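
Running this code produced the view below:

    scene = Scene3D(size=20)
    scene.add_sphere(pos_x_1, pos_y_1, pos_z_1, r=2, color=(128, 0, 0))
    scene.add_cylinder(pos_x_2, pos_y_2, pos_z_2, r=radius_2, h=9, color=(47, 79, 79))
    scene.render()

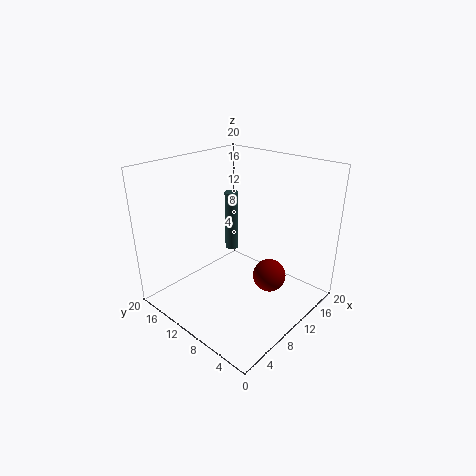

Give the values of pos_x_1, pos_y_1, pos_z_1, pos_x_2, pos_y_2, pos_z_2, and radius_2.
pos_x_1 = 8; pos_y_1 = 3; pos_z_1 = 8; pos_x_2 = 13; pos_y_2 = 14; pos_z_2 = 6; radius_2 = 1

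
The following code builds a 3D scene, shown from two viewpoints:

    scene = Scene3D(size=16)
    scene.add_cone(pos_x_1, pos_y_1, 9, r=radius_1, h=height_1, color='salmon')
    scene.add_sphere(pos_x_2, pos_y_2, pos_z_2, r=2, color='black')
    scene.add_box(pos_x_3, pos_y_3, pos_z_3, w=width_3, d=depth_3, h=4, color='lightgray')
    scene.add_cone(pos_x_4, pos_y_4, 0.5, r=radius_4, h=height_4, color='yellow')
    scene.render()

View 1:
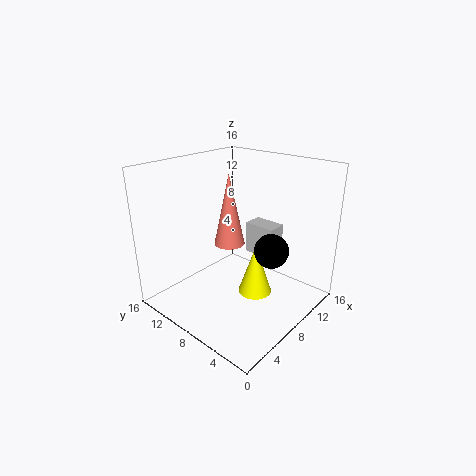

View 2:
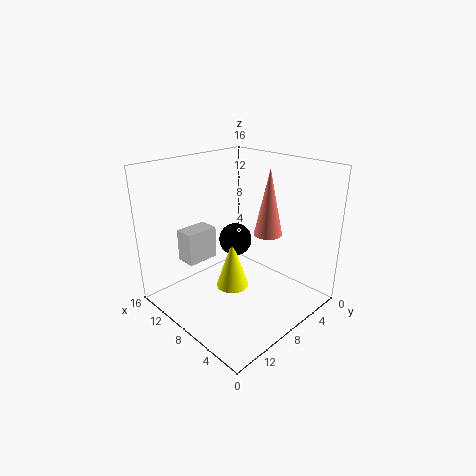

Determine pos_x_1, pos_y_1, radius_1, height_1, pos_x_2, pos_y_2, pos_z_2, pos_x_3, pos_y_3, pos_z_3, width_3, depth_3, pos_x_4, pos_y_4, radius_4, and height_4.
pos_x_1 = 5; pos_y_1 = 6.5; radius_1 = 1.5; height_1 = 7; pos_x_2 = 11; pos_y_2 = 5.5; pos_z_2 = 6; pos_x_3 = 13; pos_y_3 = 7; pos_z_3 = 3.5; width_3 = 2.5; depth_3 = 4; pos_x_4 = 10; pos_y_4 = 7; radius_4 = 2; height_4 = 6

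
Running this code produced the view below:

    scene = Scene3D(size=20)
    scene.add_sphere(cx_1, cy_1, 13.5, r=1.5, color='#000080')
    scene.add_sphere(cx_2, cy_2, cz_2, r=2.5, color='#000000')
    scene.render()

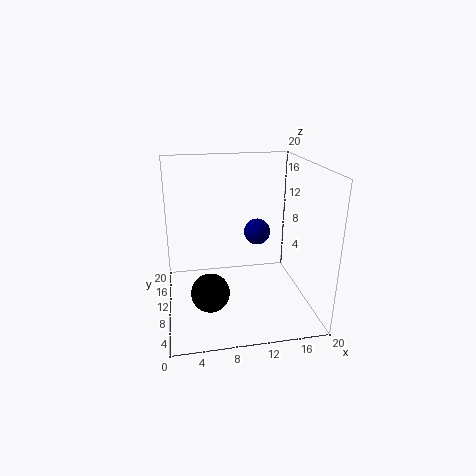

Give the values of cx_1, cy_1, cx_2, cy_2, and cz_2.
cx_1 = 11
cy_1 = 3.5
cx_2 = 5.5
cy_2 = 5.5
cz_2 = 4.5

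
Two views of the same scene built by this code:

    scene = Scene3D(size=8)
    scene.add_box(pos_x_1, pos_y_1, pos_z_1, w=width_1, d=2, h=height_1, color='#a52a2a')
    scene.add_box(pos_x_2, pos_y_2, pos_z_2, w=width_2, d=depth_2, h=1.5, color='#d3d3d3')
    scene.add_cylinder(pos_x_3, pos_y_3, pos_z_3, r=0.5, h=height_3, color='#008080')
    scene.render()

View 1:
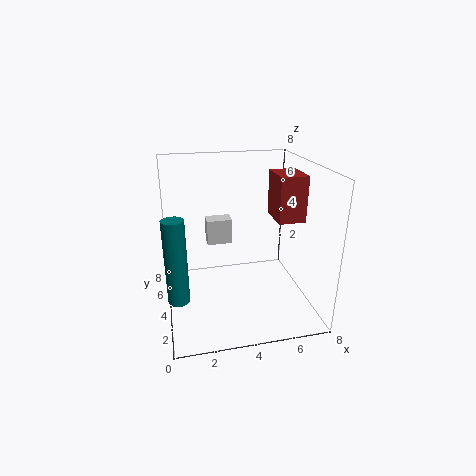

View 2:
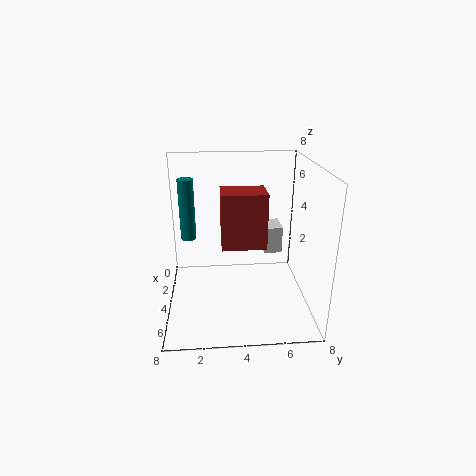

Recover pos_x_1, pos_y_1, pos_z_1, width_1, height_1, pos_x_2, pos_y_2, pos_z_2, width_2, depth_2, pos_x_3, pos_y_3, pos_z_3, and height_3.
pos_x_1 = 6
pos_y_1 = 3
pos_z_1 = 5
width_1 = 1.5
height_1 = 2.5
pos_x_2 = 2.5
pos_y_2 = 5.5
pos_z_2 = 3
width_2 = 1.5
depth_2 = 1
pos_x_3 = 0.5
pos_y_3 = 1
pos_z_3 = 2.5
height_3 = 4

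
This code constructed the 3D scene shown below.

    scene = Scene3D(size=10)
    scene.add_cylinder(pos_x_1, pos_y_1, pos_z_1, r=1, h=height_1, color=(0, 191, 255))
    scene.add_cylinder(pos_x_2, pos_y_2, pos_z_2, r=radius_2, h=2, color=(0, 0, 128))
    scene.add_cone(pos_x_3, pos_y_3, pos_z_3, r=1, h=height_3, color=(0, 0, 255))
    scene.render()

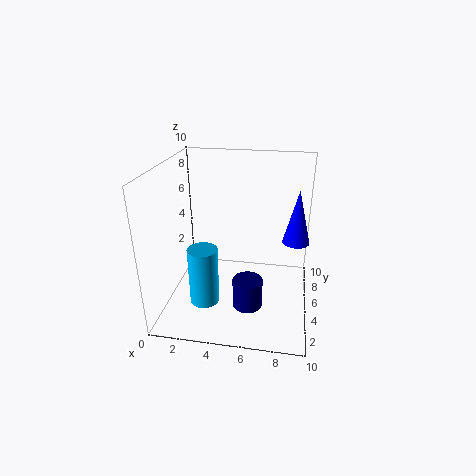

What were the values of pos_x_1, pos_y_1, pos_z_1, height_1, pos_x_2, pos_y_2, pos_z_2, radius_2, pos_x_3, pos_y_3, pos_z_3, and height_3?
pos_x_1 = 3, pos_y_1 = 3, pos_z_1 = 1, height_1 = 4, pos_x_2 = 6, pos_y_2 = 3, pos_z_2 = 1, radius_2 = 1, pos_x_3 = 9, pos_y_3 = 7, pos_z_3 = 4, height_3 = 4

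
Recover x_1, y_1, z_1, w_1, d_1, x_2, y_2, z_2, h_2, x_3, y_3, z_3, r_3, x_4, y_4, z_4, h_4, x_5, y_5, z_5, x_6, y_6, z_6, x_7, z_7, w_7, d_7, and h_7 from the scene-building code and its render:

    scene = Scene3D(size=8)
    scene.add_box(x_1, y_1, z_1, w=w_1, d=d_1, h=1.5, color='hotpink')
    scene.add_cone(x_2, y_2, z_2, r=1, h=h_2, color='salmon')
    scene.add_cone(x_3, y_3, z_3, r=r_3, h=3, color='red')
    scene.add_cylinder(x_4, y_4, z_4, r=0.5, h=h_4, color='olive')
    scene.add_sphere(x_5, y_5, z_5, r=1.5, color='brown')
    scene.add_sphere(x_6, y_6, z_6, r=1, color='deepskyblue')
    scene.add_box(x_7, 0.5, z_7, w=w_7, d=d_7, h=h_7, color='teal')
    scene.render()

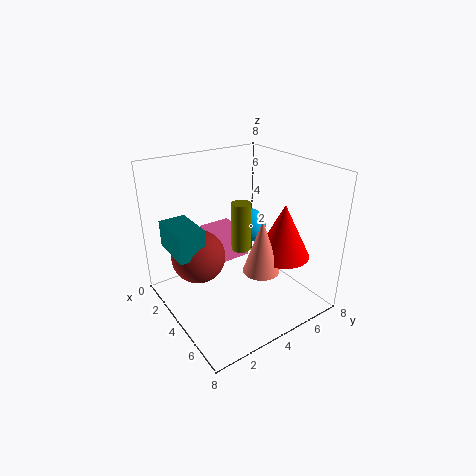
x_1 = 0.5, y_1 = 3.5, z_1 = 2, w_1 = 2.5, d_1 = 2, x_2 = 5.5, y_2 = 4.5, z_2 = 2.5, h_2 = 3, x_3 = 5.5, y_3 = 6, z_3 = 3, r_3 = 1.5, x_4 = 5, y_4 = 3.5, z_4 = 4, h_4 = 2.5, x_5 = 3, y_5 = 2, z_5 = 3, x_6 = 3, y_6 = 5.5, z_6 = 4, x_7 = 1.5, z_7 = 3.5, w_7 = 2.5, d_7 = 1.5, h_7 = 1.5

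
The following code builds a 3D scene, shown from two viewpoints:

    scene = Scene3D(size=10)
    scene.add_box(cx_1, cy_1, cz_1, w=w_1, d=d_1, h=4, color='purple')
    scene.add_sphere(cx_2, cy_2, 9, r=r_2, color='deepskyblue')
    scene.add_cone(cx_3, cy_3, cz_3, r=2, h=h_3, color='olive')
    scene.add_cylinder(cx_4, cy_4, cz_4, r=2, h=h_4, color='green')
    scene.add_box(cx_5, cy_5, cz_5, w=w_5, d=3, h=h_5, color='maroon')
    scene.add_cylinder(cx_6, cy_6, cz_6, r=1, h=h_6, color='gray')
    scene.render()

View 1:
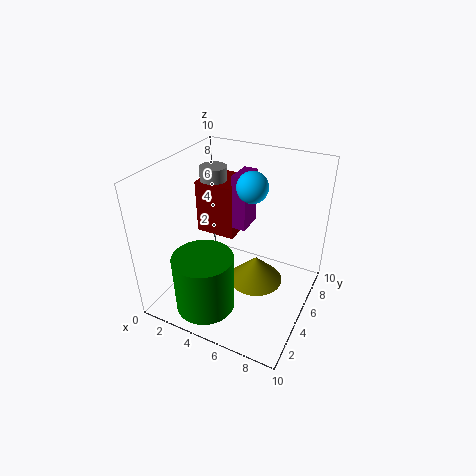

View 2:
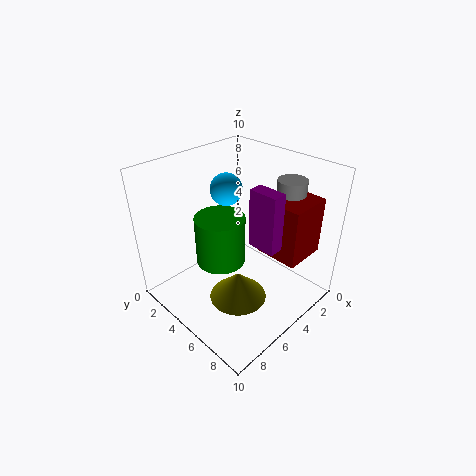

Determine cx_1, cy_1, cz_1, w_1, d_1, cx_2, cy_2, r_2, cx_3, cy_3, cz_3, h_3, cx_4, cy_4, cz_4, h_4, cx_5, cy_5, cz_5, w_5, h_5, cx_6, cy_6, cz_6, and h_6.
cx_1 = 4, cy_1 = 6, cz_1 = 5, w_1 = 1, d_1 = 2, cx_2 = 6, cy_2 = 5, r_2 = 1, cx_3 = 6, cy_3 = 6, cz_3 = 1, h_3 = 2, cx_4 = 4, cy_4 = 2, cz_4 = 1, h_4 = 4, cx_5 = 1, cy_5 = 6, cz_5 = 4, w_5 = 3, h_5 = 4, cx_6 = 2, cy_6 = 7, cz_6 = 6, h_6 = 3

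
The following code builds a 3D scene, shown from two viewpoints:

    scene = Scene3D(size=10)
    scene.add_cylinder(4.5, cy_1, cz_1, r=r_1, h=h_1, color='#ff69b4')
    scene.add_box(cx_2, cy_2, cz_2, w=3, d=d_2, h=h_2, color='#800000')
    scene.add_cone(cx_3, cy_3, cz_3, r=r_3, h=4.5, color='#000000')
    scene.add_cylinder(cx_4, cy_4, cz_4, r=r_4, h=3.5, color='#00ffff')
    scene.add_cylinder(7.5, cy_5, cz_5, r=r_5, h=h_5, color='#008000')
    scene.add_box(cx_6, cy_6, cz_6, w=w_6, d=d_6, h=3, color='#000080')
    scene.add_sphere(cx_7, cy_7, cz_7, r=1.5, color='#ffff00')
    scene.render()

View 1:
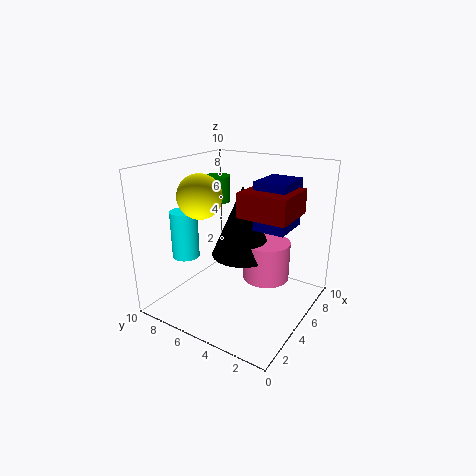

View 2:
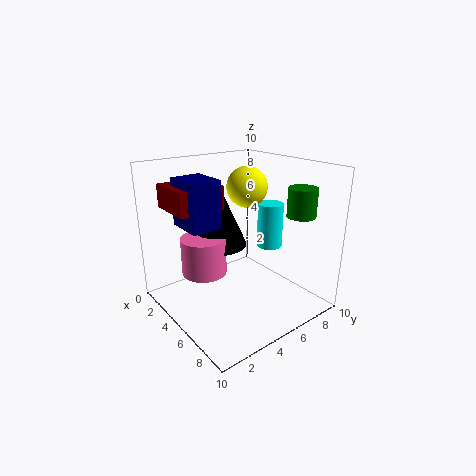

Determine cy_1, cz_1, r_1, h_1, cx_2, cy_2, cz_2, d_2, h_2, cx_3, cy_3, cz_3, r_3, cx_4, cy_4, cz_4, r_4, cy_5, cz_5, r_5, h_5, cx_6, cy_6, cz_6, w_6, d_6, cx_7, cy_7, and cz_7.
cy_1 = 2.5
cz_1 = 3
r_1 = 1.5
h_1 = 2.5
cx_2 = 2.5
cy_2 = 0.5
cz_2 = 7.5
d_2 = 3
h_2 = 1.5
cx_3 = 4
cy_3 = 4
cz_3 = 4.5
r_3 = 2
cx_4 = 4
cy_4 = 9
cz_4 = 3
r_4 = 1
cy_5 = 8.5
cz_5 = 6.5
r_5 = 1
h_5 = 2
cx_6 = 3.5
cy_6 = 1
cz_6 = 6.5
w_6 = 2.5
d_6 = 2
cx_7 = 3.5
cy_7 = 7
cz_7 = 8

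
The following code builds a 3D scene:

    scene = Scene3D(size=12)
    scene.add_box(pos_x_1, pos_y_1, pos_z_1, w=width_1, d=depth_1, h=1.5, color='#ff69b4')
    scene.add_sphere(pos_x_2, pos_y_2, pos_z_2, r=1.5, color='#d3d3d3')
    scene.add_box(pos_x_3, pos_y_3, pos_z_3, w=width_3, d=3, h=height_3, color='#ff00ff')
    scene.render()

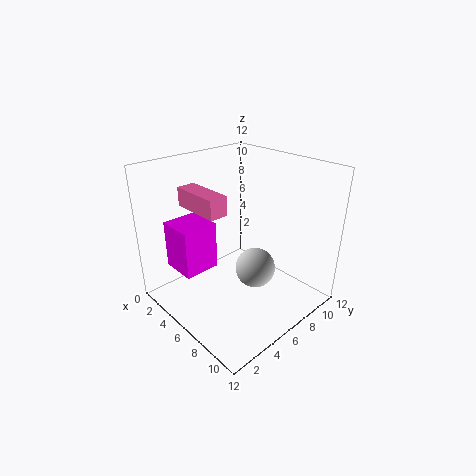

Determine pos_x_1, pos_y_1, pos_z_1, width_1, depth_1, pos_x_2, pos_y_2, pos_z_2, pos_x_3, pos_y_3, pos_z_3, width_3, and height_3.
pos_x_1 = 3, pos_y_1 = 2.5, pos_z_1 = 9, width_1 = 4, depth_1 = 1.5, pos_x_2 = 9, pos_y_2 = 5, pos_z_2 = 5, pos_x_3 = 2, pos_y_3 = 1.5, pos_z_3 = 3.5, width_3 = 3, height_3 = 4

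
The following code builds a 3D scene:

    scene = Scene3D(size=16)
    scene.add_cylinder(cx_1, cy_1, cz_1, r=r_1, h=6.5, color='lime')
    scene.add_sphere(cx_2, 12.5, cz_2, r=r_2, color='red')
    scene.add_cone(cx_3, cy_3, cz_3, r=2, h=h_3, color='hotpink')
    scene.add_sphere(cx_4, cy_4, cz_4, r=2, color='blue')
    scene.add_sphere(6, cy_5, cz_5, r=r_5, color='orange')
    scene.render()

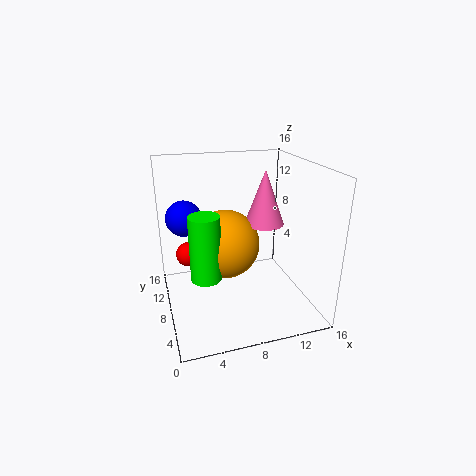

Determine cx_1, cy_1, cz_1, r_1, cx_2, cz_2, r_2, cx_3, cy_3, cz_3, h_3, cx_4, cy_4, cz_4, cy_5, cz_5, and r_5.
cx_1 = 3.5
cy_1 = 4
cz_1 = 6
r_1 = 1.5
cx_2 = 3
cz_2 = 4.5
r_2 = 1.5
cx_3 = 10
cy_3 = 5.5
cz_3 = 10.5
h_3 = 5.5
cx_4 = 2.5
cy_4 = 10.5
cz_4 = 10
cy_5 = 6
cz_5 = 8.5
r_5 = 3.5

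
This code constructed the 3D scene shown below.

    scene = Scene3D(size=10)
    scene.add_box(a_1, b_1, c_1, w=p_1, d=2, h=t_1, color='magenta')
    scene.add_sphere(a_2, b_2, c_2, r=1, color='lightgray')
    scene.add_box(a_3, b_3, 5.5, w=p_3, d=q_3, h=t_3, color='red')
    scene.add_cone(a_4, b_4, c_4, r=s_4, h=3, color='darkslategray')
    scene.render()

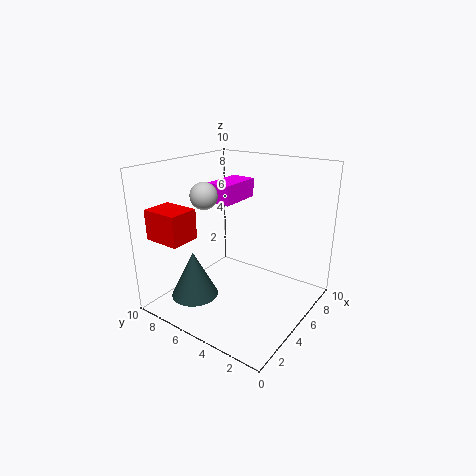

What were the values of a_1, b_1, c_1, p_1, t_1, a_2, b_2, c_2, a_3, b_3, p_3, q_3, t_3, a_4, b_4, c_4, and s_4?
a_1 = 6.5; b_1 = 7; c_1 = 6.5; p_1 = 3.5; t_1 = 1.5; a_2 = 5; b_2 = 8; c_2 = 7.5; a_3 = 0.5; b_3 = 6.5; p_3 = 2; q_3 = 2.5; t_3 = 2; a_4 = 1.5; b_4 = 6; c_4 = 2; s_4 = 1.5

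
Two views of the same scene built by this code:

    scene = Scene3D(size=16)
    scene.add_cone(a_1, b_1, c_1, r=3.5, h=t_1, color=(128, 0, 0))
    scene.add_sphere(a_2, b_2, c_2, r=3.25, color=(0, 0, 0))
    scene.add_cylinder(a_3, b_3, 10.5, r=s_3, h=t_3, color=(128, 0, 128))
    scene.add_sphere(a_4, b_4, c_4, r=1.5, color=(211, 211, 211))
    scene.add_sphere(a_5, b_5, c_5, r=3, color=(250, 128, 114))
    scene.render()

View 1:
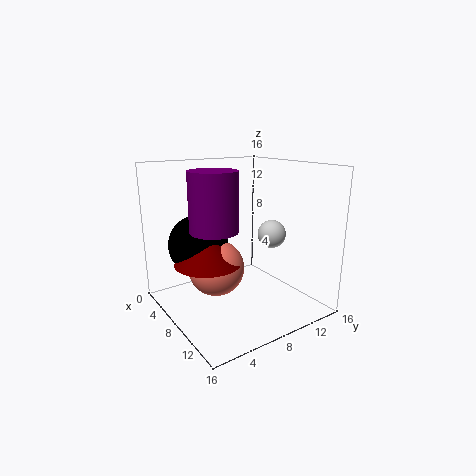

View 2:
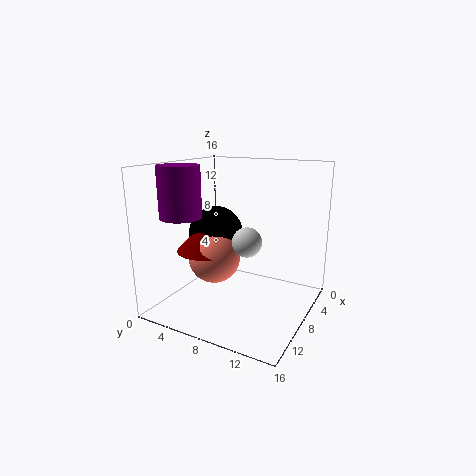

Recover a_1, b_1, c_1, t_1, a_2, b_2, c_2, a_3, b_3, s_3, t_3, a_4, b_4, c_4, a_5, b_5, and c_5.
a_1 = 8.25, b_1 = 4, c_1 = 6, t_1 = 3.5, a_2 = 6.25, b_2 = 4, c_2 = 7.5, a_3 = 11.5, b_3 = 3, s_3 = 2.25, t_3 = 5.5, a_4 = 10.75, b_4 = 10.5, c_4 = 8.75, a_5 = 8.25, b_5 = 5, c_5 = 5.25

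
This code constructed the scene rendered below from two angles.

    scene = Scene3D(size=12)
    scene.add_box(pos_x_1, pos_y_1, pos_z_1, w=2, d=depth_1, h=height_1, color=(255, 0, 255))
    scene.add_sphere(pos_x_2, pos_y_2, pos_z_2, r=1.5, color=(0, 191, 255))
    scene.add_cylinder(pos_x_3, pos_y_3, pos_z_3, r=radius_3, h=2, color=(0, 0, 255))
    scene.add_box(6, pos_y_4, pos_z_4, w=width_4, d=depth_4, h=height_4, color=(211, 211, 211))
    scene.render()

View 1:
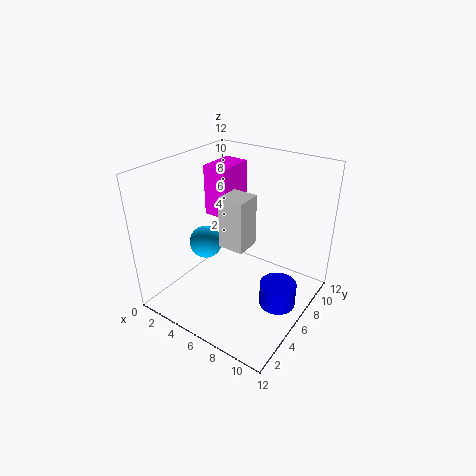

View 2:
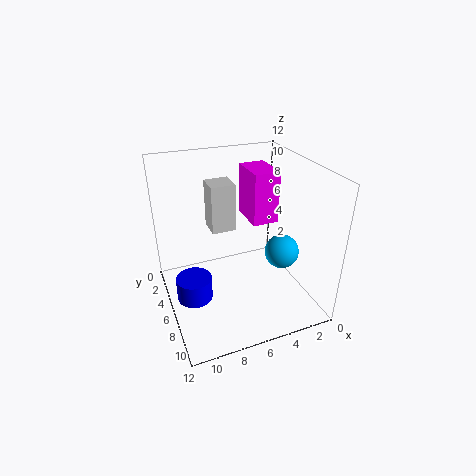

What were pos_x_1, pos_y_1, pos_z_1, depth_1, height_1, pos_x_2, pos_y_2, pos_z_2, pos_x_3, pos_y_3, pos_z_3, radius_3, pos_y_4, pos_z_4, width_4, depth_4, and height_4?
pos_x_1 = 3.5
pos_y_1 = 5
pos_z_1 = 8
depth_1 = 3
height_1 = 4
pos_x_2 = 2
pos_y_2 = 6.5
pos_z_2 = 4
pos_x_3 = 10
pos_y_3 = 6
pos_z_3 = 1
radius_3 = 1.5
pos_y_4 = 3.5
pos_z_4 = 6.5
width_4 = 2
depth_4 = 2
height_4 = 4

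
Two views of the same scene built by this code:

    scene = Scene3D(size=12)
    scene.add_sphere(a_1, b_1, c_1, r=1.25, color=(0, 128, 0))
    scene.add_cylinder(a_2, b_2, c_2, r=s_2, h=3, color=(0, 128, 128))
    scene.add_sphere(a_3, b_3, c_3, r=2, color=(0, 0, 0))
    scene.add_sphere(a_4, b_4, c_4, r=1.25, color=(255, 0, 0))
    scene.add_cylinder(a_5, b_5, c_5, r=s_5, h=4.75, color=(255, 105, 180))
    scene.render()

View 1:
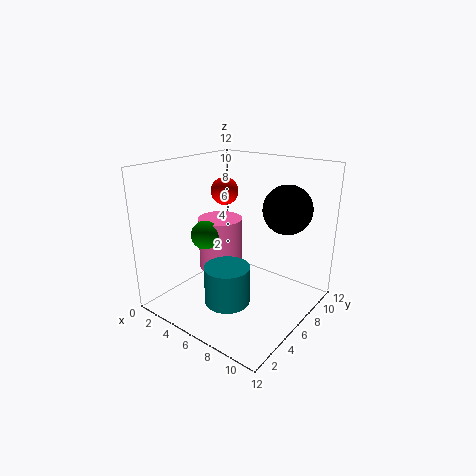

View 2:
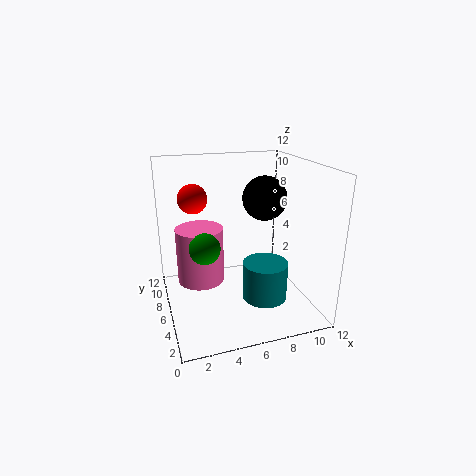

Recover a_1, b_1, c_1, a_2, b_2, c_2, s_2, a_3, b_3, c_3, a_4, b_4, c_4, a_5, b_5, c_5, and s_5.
a_1 = 3, b_1 = 5.25, c_1 = 5.75, a_2 = 7.25, b_2 = 3, c_2 = 2, s_2 = 1.75, a_3 = 9.25, b_3 = 8.25, c_3 = 8.5, a_4 = 2.75, b_4 = 8.25, c_4 = 9, a_5 = 3, b_5 = 7.25, c_5 = 2, s_5 = 2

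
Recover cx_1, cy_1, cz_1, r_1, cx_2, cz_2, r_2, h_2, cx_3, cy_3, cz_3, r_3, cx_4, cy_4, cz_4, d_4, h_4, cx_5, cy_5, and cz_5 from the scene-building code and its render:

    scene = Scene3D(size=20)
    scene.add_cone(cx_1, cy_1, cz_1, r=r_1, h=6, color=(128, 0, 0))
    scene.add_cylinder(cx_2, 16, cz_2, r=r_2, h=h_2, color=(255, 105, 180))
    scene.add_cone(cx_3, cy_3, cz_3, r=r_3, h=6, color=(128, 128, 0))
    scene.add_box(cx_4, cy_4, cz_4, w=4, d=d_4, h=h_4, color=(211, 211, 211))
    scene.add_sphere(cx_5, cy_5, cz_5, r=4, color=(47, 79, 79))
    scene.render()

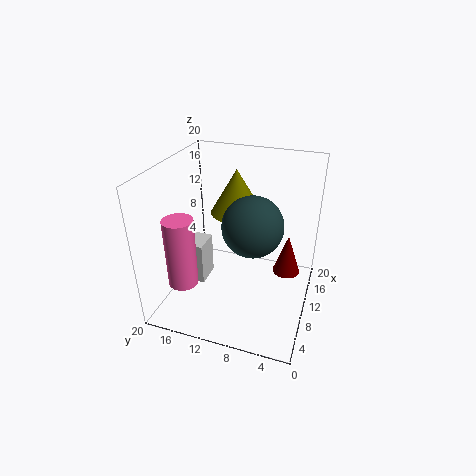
cx_1 = 13.5, cy_1 = 3.5, cz_1 = 3.5, r_1 = 2, cx_2 = 4.5, cz_2 = 5, r_2 = 2, h_2 = 9.5, cx_3 = 11, cy_3 = 10.5, cz_3 = 13.5, r_3 = 3.5, cx_4 = 9.5, cy_4 = 15.5, cz_4 = 1, d_4 = 4, h_4 = 6.5, cx_5 = 8.5, cy_5 = 7.5, cz_5 = 13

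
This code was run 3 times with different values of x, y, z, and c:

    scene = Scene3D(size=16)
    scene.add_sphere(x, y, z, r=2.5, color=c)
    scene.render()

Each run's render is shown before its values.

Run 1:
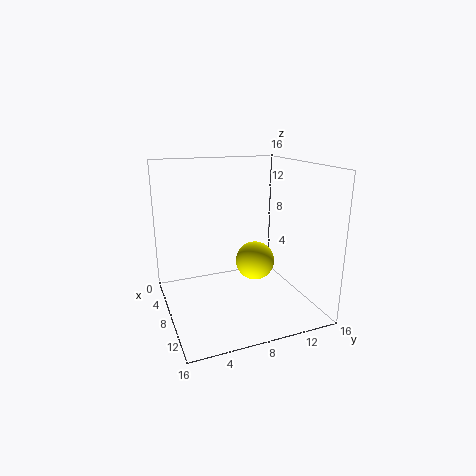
x = 4, y = 12, z = 3, c = 'yellow'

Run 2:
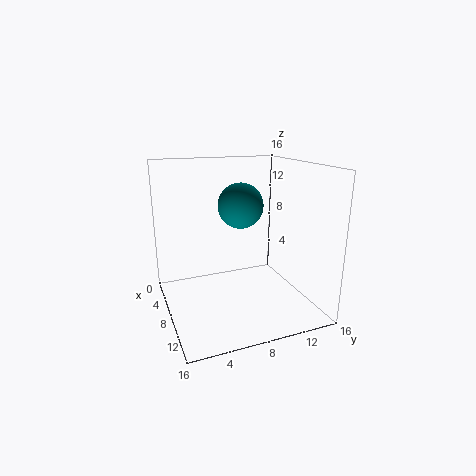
x = 7.5, y = 8.5, z = 11.5, c = 'teal'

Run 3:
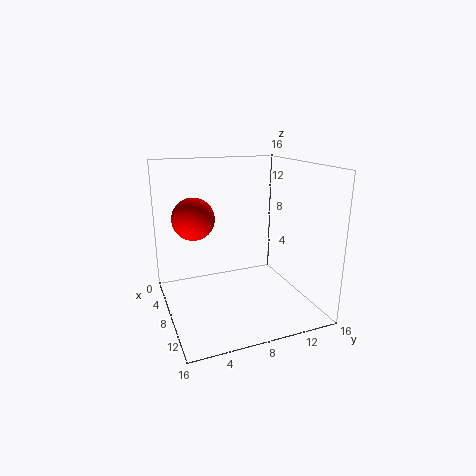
x = 4, y = 4, z = 9.5, c = 'red'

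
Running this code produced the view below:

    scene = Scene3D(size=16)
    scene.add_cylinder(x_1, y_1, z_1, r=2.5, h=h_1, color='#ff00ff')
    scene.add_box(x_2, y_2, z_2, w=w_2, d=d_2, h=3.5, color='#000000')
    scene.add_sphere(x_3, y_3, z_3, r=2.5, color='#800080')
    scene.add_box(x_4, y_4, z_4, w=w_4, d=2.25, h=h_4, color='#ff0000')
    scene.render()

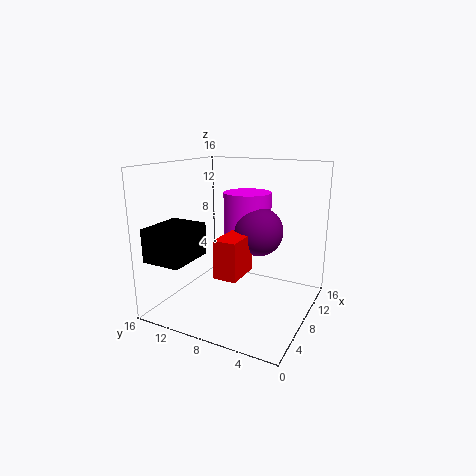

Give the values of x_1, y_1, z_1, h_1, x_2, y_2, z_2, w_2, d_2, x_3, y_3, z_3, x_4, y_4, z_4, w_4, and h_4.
x_1 = 7.75
y_1 = 6.75
z_1 = 7.5
h_1 = 5.75
x_2 = 0.5
y_2 = 10.75
z_2 = 6.5
w_2 = 5.25
d_2 = 4.25
x_3 = 6.75
y_3 = 5
z_3 = 9.5
x_4 = 1.5
y_4 = 5
z_4 = 6
w_4 = 3.75
h_4 = 3.75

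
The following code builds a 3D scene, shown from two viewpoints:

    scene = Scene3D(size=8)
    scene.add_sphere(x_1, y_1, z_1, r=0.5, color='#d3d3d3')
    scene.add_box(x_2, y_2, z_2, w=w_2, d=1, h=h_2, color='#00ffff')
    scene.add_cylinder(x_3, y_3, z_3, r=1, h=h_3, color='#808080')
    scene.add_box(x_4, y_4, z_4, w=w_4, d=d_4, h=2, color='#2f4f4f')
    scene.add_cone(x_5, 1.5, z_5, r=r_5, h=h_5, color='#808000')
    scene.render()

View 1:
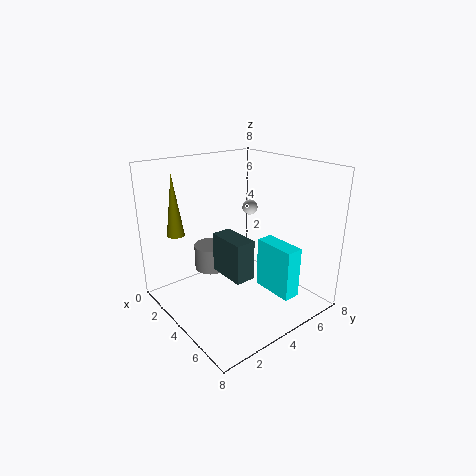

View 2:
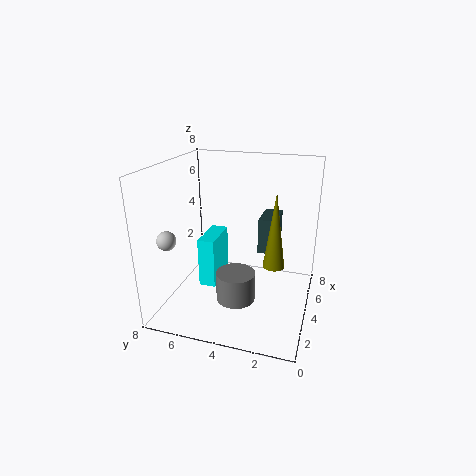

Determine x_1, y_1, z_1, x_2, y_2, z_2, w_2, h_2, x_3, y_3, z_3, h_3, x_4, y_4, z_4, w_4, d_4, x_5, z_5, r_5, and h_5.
x_1 = 1.5, y_1 = 7, z_1 = 4.5, x_2 = 4, y_2 = 5.5, z_2 = 0.5, w_2 = 2.5, h_2 = 3, x_3 = 2, y_3 = 3.5, z_3 = 1.5, h_3 = 1.5, x_4 = 4.5, y_4 = 2, z_4 = 3, w_4 = 2, d_4 = 1, x_5 = 1.5, z_5 = 4, r_5 = 0.5, h_5 = 3.5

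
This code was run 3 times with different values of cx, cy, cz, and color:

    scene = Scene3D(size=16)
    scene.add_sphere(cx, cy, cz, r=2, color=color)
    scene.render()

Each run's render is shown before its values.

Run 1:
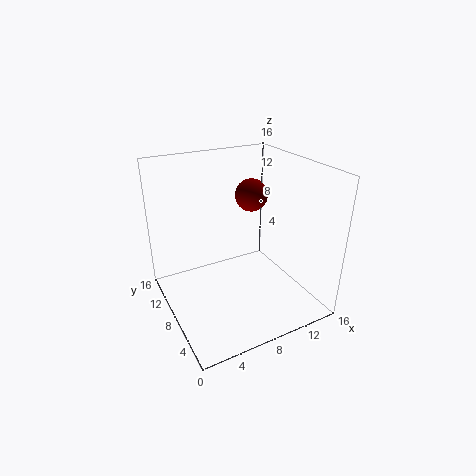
cx = 12, cy = 12, cz = 11, color = 'maroon'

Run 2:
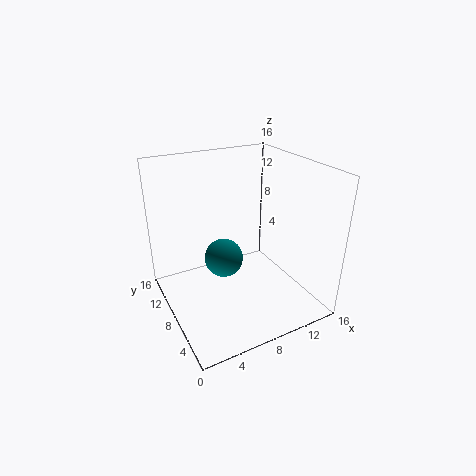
cx = 5.5, cy = 6.5, cz = 7, color = 'teal'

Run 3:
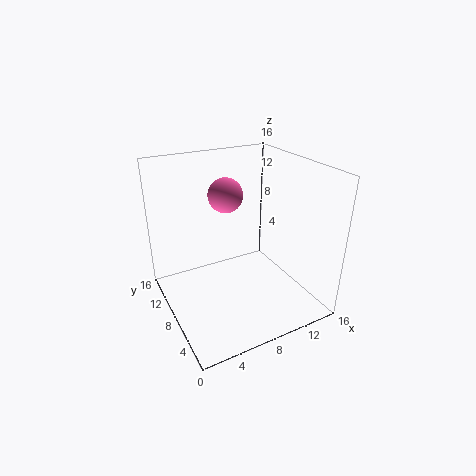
cx = 8, cy = 11, cz = 12, color = 'hotpink'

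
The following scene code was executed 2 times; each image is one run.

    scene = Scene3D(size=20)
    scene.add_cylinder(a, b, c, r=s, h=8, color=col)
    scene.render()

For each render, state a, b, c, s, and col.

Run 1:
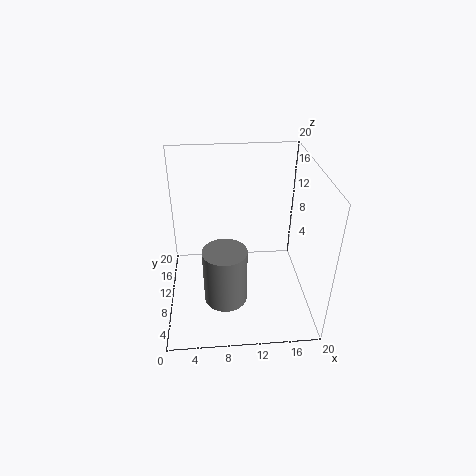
a = 8, b = 7, c = 2, s = 3, col = 'gray'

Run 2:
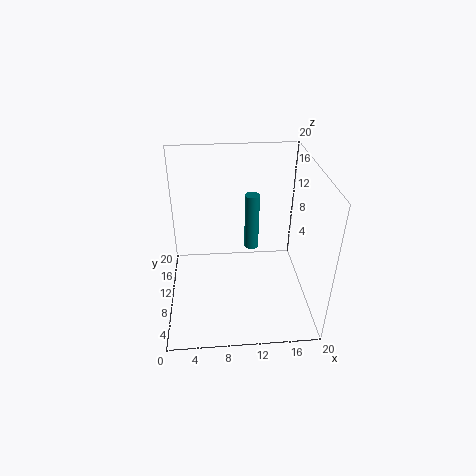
a = 12, b = 11, c = 8, s = 1, col = 'teal'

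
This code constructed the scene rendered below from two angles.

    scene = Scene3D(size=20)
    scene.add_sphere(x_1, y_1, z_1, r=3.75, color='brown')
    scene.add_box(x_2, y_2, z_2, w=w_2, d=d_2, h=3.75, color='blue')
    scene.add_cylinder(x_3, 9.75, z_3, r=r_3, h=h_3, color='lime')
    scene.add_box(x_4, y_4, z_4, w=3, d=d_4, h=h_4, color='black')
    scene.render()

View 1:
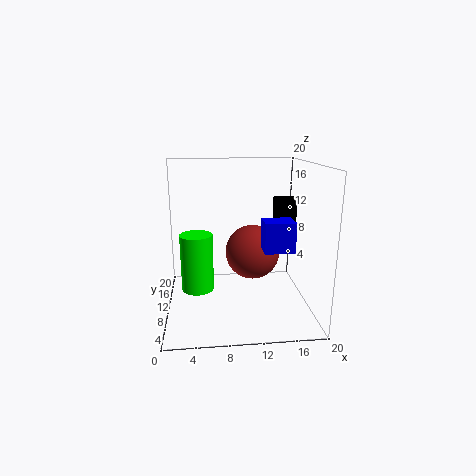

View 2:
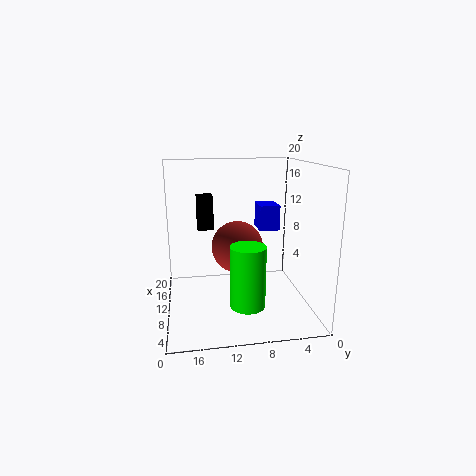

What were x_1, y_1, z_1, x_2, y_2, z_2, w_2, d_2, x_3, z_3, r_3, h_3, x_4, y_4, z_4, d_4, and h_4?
x_1 = 12, y_1 = 9.75, z_1 = 8, x_2 = 12.5, y_2 = 3.25, z_2 = 10, w_2 = 3.75, d_2 = 3, x_3 = 4.25, z_3 = 2.75, r_3 = 2.25, h_3 = 8, x_4 = 16, y_4 = 12.75, z_4 = 9.5, d_4 = 2.5, h_4 = 5.25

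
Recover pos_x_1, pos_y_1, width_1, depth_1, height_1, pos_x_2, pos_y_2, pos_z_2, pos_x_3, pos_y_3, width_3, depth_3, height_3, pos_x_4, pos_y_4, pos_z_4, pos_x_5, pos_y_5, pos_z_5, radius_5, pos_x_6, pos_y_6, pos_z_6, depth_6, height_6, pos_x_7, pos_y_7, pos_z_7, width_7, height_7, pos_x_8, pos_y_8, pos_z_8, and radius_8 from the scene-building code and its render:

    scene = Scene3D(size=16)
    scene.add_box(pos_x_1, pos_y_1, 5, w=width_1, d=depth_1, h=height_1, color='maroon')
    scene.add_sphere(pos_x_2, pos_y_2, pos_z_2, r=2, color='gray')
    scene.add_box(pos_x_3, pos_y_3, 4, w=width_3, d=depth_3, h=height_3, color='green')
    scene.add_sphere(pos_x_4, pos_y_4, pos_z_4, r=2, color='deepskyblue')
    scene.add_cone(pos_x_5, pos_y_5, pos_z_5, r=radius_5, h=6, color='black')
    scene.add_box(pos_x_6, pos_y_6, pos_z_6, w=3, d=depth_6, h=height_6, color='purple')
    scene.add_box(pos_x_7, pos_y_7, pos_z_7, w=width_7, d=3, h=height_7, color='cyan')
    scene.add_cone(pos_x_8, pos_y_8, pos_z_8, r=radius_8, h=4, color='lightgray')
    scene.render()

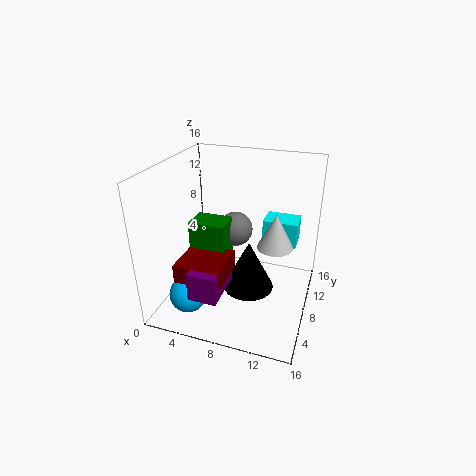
pos_x_1 = 3
pos_y_1 = 2
width_1 = 5
depth_1 = 5
height_1 = 2
pos_x_2 = 7
pos_y_2 = 10
pos_z_2 = 8
pos_x_3 = 3
pos_y_3 = 6
width_3 = 4
depth_3 = 3
height_3 = 6
pos_x_4 = 4
pos_y_4 = 3
pos_z_4 = 3
pos_x_5 = 9
pos_y_5 = 9
pos_z_5 = 1
radius_5 = 3
pos_x_6 = 5
pos_y_6 = 1
pos_z_6 = 4
depth_6 = 5
height_6 = 3
pos_x_7 = 10
pos_y_7 = 11
pos_z_7 = 6
width_7 = 4
height_7 = 3
pos_x_8 = 12
pos_y_8 = 9
pos_z_8 = 7
radius_8 = 2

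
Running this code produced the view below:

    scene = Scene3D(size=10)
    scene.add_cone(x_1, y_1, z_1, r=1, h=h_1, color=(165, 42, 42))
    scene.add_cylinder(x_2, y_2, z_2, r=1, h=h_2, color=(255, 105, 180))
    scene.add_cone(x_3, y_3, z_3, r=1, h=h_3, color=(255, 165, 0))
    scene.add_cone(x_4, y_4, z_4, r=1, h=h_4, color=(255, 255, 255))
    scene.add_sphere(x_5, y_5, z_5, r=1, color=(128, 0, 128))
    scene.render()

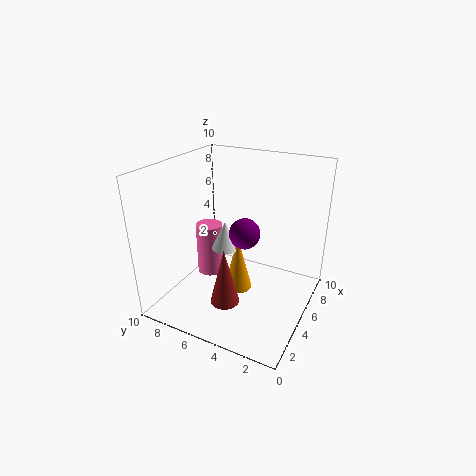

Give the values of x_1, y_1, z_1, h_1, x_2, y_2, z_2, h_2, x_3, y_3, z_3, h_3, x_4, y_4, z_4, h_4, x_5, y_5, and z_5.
x_1 = 3
y_1 = 5
z_1 = 1
h_1 = 4
x_2 = 6
y_2 = 8
z_2 = 1
h_2 = 4
x_3 = 5
y_3 = 5
z_3 = 1
h_3 = 4
x_4 = 5
y_4 = 6
z_4 = 4
h_4 = 2
x_5 = 4
y_5 = 4
z_5 = 6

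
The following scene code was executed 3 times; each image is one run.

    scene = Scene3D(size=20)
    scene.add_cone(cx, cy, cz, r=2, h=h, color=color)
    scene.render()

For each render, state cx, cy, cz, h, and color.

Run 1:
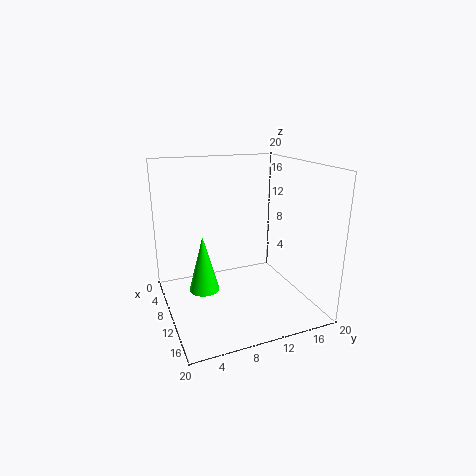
cx = 11.5
cy = 4.5
cz = 4
h = 7.5
color = 'lime'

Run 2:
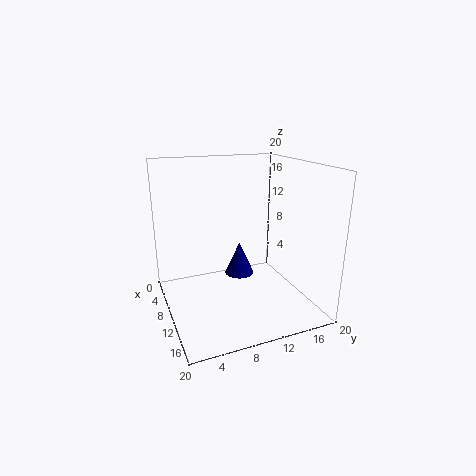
cx = 10.5
cy = 10
cz = 5
h = 4.5
color = 'navy'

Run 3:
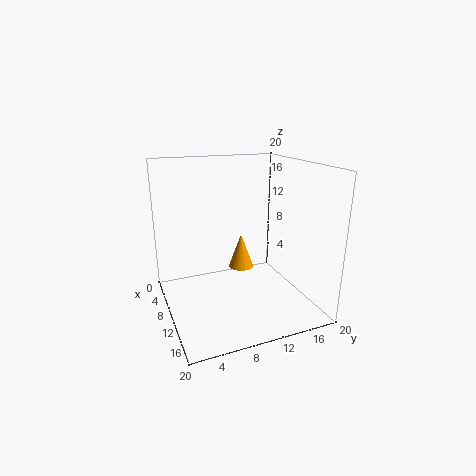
cx = 4
cy = 13
cz = 2.5
h = 5.5
color = 'orange'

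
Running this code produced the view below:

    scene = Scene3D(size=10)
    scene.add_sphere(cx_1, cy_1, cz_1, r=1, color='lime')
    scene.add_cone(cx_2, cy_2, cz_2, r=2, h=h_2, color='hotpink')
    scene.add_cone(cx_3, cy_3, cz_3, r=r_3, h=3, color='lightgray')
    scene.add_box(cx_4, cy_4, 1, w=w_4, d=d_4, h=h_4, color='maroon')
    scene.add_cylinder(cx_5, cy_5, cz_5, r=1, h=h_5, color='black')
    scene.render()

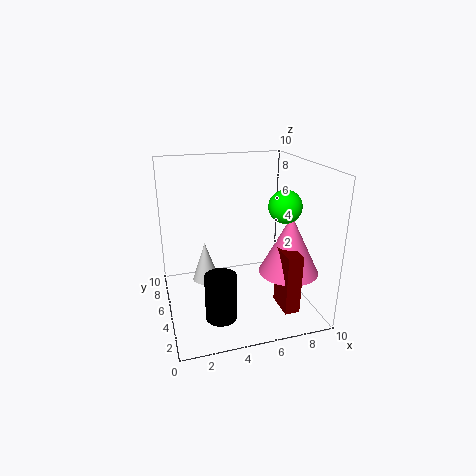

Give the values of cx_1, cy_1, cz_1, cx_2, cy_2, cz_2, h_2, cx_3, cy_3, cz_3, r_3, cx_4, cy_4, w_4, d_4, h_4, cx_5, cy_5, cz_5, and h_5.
cx_1 = 7; cy_1 = 2; cz_1 = 8; cx_2 = 8; cy_2 = 3; cz_2 = 3; h_2 = 4; cx_3 = 3; cy_3 = 7; cz_3 = 1; r_3 = 1; cx_4 = 7; cy_4 = 1; w_4 = 1; d_4 = 2; h_4 = 4; cx_5 = 3; cy_5 = 2; cz_5 = 1; h_5 = 3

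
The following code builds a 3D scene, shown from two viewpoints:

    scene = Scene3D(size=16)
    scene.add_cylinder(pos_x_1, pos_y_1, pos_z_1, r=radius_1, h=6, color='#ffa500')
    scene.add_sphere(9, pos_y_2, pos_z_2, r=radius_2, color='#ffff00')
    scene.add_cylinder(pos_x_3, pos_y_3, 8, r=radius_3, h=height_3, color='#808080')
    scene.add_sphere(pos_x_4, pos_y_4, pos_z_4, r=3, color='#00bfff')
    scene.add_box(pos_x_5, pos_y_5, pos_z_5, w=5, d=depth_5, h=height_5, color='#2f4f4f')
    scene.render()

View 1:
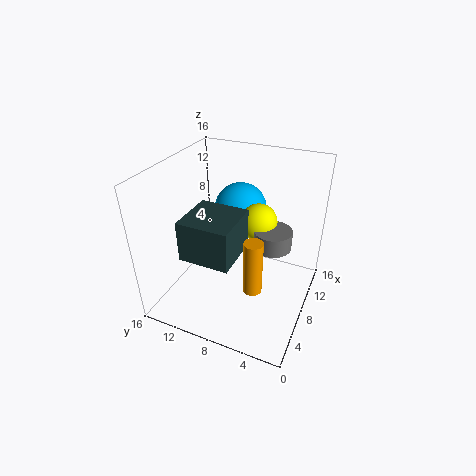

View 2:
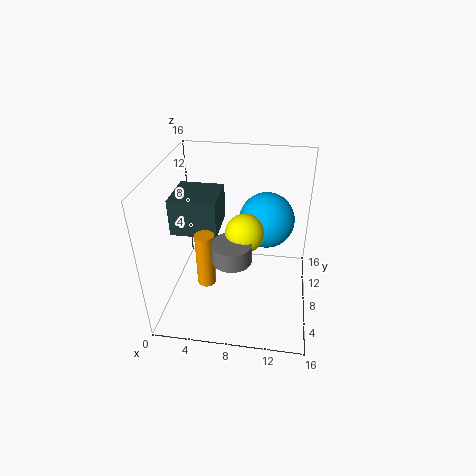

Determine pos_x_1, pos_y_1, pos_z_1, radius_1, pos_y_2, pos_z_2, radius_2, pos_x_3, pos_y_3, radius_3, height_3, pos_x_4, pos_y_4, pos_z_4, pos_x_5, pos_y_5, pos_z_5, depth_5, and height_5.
pos_x_1 = 5
pos_y_1 = 5
pos_z_1 = 4
radius_1 = 1
pos_y_2 = 6
pos_z_2 = 10
radius_2 = 2
pos_x_3 = 8
pos_y_3 = 4
radius_3 = 2
height_3 = 2
pos_x_4 = 11
pos_y_4 = 9
pos_z_4 = 10
pos_x_5 = 1
pos_y_5 = 6
pos_z_5 = 9
depth_5 = 5
height_5 = 4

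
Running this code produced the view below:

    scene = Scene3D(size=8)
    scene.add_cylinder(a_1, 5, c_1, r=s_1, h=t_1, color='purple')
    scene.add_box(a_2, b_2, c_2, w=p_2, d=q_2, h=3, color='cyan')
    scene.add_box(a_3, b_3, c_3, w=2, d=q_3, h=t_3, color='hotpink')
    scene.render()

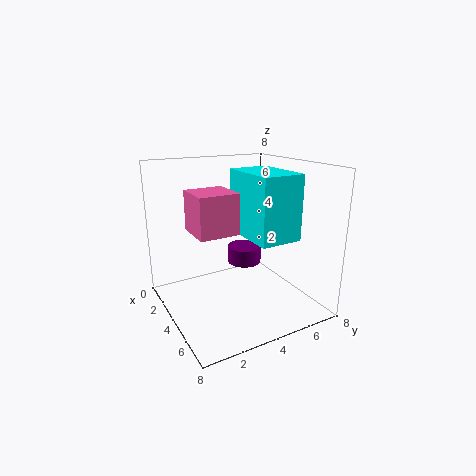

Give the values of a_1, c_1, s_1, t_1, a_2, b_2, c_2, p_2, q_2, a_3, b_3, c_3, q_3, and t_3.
a_1 = 3; c_1 = 2; s_1 = 1; t_1 = 1; a_2 = 5; b_2 = 3; c_2 = 5; p_2 = 3; q_2 = 2; a_3 = 4; b_3 = 1; c_3 = 5; q_3 = 2; t_3 = 2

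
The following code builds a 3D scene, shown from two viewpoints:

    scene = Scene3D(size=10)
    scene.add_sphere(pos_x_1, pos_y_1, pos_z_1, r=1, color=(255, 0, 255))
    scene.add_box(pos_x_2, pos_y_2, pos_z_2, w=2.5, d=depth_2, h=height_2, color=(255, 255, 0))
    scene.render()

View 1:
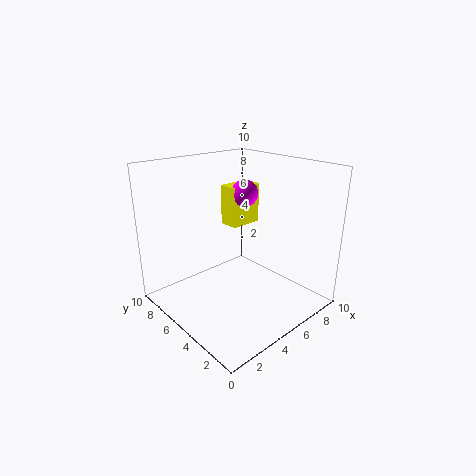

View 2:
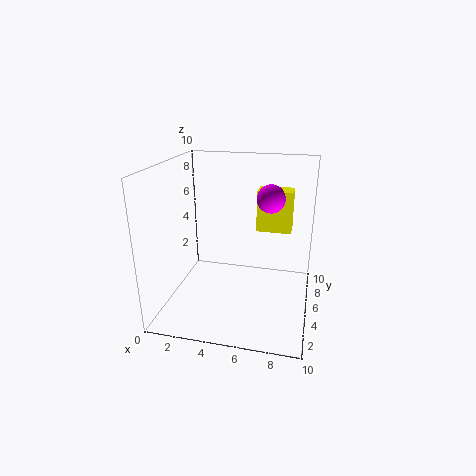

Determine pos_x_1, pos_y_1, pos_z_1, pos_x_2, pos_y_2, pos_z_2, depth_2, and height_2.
pos_x_1 = 7, pos_y_1 = 6.5, pos_z_1 = 7.5, pos_x_2 = 6, pos_y_2 = 6.5, pos_z_2 = 5, depth_2 = 1.5, height_2 = 3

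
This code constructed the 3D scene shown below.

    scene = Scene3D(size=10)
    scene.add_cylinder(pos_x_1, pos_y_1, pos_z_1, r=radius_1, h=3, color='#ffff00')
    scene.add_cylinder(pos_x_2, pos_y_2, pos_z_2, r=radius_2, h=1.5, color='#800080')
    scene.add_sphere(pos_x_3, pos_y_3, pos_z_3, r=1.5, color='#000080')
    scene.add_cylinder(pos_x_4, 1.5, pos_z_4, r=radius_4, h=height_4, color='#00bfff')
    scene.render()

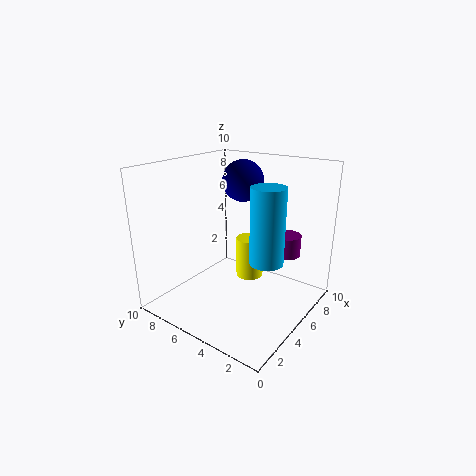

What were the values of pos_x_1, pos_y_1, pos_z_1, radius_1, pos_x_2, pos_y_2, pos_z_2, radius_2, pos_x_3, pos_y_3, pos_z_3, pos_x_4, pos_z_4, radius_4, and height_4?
pos_x_1 = 6.5; pos_y_1 = 5; pos_z_1 = 1.5; radius_1 = 1; pos_x_2 = 7.5; pos_y_2 = 2.5; pos_z_2 = 3.5; radius_2 = 1; pos_x_3 = 7; pos_y_3 = 6; pos_z_3 = 8.5; pos_x_4 = 3; pos_z_4 = 5; radius_4 = 1; height_4 = 4.5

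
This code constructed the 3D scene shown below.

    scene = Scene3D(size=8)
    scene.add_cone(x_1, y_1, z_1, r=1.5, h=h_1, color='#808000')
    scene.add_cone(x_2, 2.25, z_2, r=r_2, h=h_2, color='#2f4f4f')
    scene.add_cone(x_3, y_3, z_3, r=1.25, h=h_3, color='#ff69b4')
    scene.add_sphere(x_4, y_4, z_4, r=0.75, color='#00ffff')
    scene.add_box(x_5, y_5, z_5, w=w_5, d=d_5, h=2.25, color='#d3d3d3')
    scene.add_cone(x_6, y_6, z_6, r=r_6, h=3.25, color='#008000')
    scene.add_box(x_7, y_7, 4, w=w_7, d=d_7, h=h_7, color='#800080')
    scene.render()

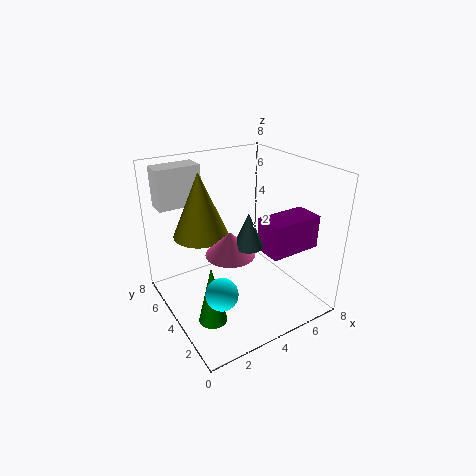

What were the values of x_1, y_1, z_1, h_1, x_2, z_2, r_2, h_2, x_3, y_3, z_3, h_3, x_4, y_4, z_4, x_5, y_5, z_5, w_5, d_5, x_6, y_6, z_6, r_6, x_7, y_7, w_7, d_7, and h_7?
x_1 = 2.25; y_1 = 5; z_1 = 4.25; h_1 = 3.5; x_2 = 3.5; z_2 = 4.5; r_2 = 0.75; h_2 = 1.75; x_3 = 2.75; y_3 = 2.75; z_3 = 4; h_3 = 1.25; x_4 = 1.25; y_4 = 1; z_4 = 3.25; x_5 = 0.5; y_5 = 6.25; z_5 = 5.5; w_5 = 2.5; d_5 = 1.25; x_6 = 1.5; y_6 = 2.5; z_6 = 0.5; r_6 = 0.75; x_7 = 4.25; y_7 = 1; w_7 = 2.75; d_7 = 1.5; h_7 = 1.75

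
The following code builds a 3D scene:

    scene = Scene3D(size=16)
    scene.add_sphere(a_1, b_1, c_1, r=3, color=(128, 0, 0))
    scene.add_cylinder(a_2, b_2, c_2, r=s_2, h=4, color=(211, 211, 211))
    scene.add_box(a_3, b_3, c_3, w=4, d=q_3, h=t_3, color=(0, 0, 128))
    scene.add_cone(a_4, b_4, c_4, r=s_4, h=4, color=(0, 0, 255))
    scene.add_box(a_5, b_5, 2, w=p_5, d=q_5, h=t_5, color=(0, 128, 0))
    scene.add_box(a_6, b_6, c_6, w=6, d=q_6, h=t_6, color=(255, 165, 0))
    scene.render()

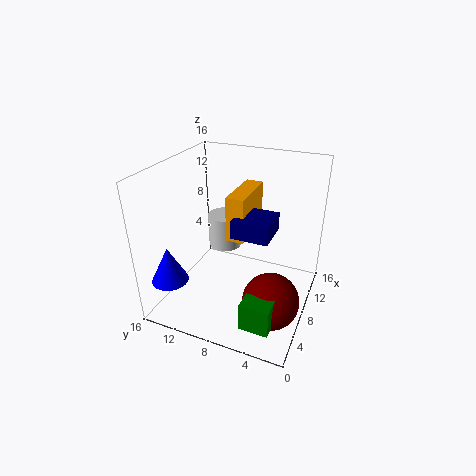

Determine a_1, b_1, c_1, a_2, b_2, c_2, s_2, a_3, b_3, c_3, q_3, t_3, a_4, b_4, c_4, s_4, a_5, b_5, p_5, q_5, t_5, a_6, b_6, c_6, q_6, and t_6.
a_1 = 5, b_1 = 3, c_1 = 3, a_2 = 11, b_2 = 11, c_2 = 5, s_2 = 2, a_3 = 6, b_3 = 4, c_3 = 9, q_3 = 4, t_3 = 2, a_4 = 3, b_4 = 14, c_4 = 4, s_4 = 2, a_5 = 1, b_5 = 2, p_5 = 2, q_5 = 3, t_5 = 3, a_6 = 7, b_6 = 7, c_6 = 8, q_6 = 2, t_6 = 5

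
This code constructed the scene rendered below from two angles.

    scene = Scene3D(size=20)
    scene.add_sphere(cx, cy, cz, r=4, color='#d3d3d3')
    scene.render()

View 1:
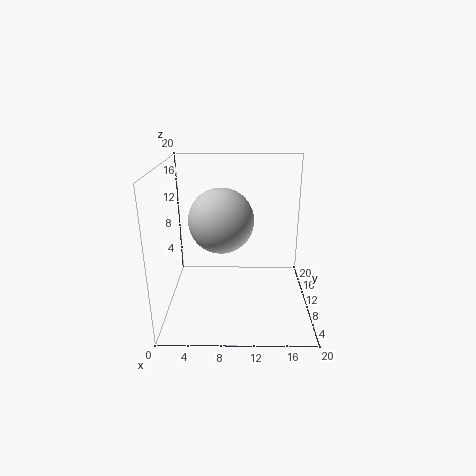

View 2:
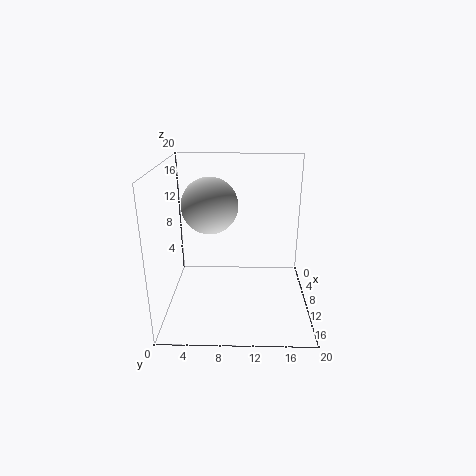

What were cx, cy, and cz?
cx = 8
cy = 6
cz = 14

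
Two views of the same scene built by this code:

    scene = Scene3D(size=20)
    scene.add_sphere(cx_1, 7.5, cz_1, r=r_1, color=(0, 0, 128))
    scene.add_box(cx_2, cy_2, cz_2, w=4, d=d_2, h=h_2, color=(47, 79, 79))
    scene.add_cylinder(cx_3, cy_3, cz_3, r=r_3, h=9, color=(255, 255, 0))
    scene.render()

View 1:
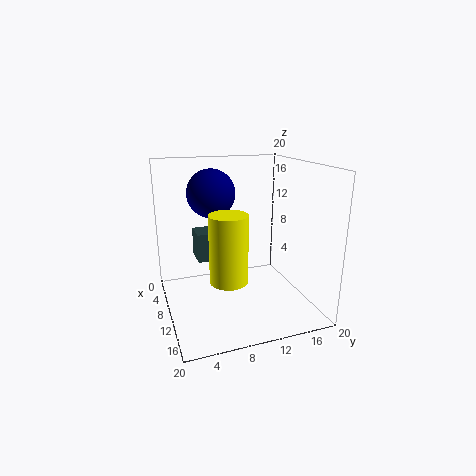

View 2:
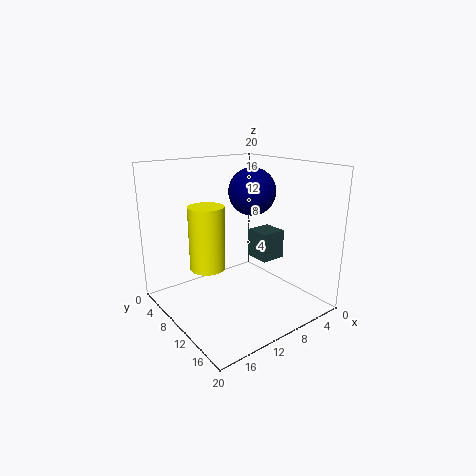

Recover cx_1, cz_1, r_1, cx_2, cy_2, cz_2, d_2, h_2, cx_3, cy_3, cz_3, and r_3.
cx_1 = 5.5, cz_1 = 15.5, r_1 = 3.5, cx_2 = 0.5, cy_2 = 5.5, cz_2 = 4.5, d_2 = 4, h_2 = 4.5, cx_3 = 13.5, cy_3 = 7.5, cz_3 = 5.5, r_3 = 2.5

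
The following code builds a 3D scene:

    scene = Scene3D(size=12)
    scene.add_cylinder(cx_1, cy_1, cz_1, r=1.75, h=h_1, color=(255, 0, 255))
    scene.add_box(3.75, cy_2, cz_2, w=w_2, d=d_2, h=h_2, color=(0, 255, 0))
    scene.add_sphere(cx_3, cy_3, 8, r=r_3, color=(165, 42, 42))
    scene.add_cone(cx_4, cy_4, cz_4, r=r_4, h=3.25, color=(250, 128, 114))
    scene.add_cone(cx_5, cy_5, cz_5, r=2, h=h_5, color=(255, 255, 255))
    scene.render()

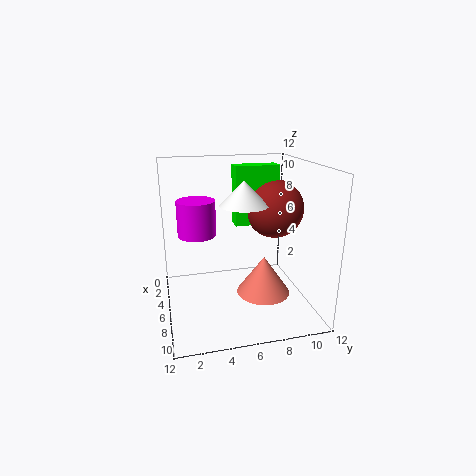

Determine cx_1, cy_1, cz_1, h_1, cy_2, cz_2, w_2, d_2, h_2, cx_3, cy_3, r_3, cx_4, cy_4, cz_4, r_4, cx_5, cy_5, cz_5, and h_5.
cx_1 = 2.5
cy_1 = 3
cz_1 = 5.25
h_1 = 3.25
cy_2 = 6
cz_2 = 6.75
w_2 = 1.5
d_2 = 3.75
h_2 = 5
cx_3 = 5
cy_3 = 9.5
r_3 = 2.5
cx_4 = 7
cy_4 = 8
cz_4 = 1.25
r_4 = 2.25
cx_5 = 6
cy_5 = 6.5
cz_5 = 8.75
h_5 = 2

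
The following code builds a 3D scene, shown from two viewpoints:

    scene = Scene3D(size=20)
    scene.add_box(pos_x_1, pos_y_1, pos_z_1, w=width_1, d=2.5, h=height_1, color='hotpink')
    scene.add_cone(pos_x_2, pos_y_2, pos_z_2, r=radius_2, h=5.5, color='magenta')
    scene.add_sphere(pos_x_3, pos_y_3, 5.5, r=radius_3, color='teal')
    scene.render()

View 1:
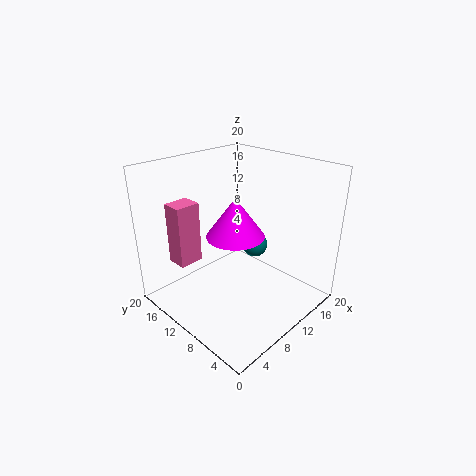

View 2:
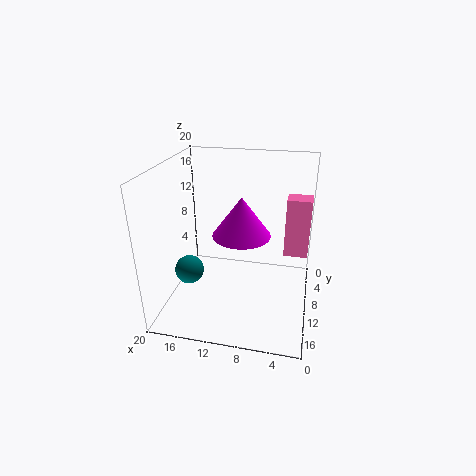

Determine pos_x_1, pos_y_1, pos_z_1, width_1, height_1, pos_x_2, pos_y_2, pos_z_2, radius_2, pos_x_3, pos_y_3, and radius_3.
pos_x_1 = 0.5; pos_y_1 = 10; pos_z_1 = 9.5; width_1 = 3; height_1 = 7.5; pos_x_2 = 9.5; pos_y_2 = 10; pos_z_2 = 10.5; radius_2 = 4; pos_x_3 = 16.5; pos_y_3 = 12.5; radius_3 = 2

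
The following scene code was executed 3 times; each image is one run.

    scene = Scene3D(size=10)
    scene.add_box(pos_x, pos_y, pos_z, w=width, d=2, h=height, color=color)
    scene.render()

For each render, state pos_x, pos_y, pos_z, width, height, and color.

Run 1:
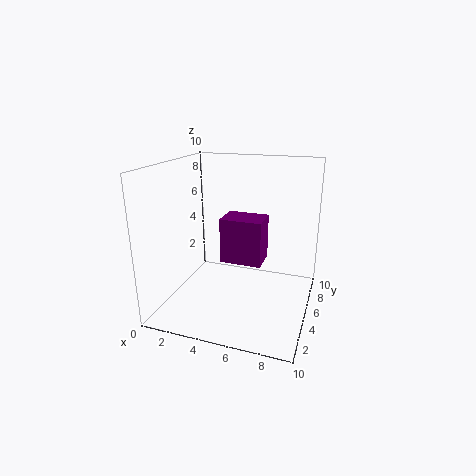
pos_x = 4.25
pos_y = 3.5
pos_z = 3.75
width = 2.75
height = 3
color = 'purple'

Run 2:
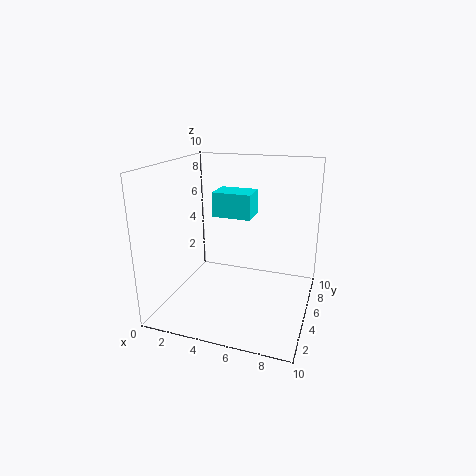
pos_x = 3
pos_y = 5.25
pos_z = 6.25
width = 2.75
height = 1.75
color = 'cyan'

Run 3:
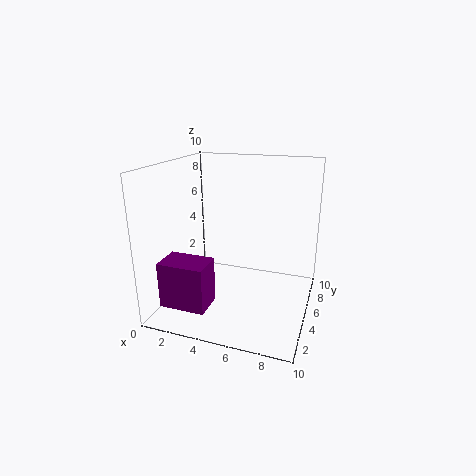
pos_x = 1.25
pos_y = 0.5
pos_z = 1.5
width = 3
height = 3
color = 'purple'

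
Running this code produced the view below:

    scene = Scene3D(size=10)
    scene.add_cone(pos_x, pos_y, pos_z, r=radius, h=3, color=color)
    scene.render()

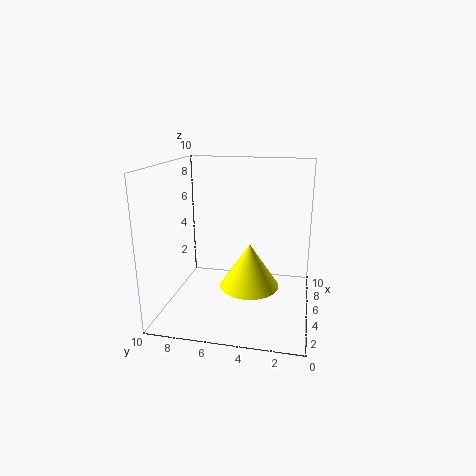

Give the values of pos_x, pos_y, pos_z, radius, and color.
pos_x = 4, pos_y = 4, pos_z = 2, radius = 2, color = 'yellow'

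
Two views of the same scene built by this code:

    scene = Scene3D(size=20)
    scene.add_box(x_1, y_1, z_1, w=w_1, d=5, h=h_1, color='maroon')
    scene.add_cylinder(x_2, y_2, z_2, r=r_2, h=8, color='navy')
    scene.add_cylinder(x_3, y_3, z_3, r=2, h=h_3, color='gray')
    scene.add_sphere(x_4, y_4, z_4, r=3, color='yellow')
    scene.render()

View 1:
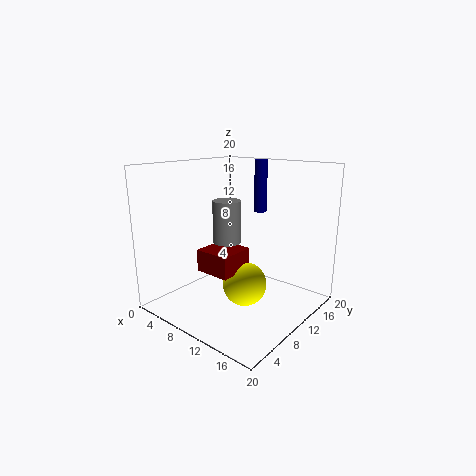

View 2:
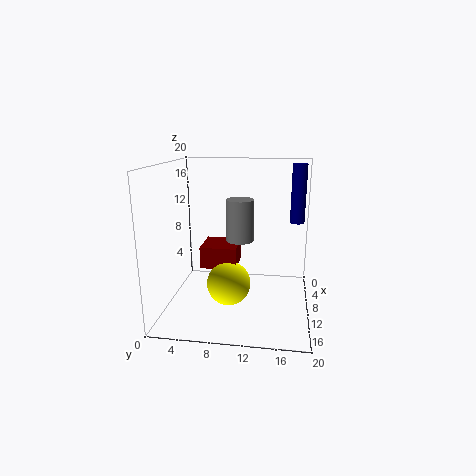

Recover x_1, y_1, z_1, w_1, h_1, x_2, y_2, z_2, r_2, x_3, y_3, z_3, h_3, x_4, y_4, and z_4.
x_1 = 7, y_1 = 5, z_1 = 6, w_1 = 5, h_1 = 3, x_2 = 8, y_2 = 18, z_2 = 12, r_2 = 1, x_3 = 8, y_3 = 10, z_3 = 9, h_3 = 6, x_4 = 12, y_4 = 9, z_4 = 4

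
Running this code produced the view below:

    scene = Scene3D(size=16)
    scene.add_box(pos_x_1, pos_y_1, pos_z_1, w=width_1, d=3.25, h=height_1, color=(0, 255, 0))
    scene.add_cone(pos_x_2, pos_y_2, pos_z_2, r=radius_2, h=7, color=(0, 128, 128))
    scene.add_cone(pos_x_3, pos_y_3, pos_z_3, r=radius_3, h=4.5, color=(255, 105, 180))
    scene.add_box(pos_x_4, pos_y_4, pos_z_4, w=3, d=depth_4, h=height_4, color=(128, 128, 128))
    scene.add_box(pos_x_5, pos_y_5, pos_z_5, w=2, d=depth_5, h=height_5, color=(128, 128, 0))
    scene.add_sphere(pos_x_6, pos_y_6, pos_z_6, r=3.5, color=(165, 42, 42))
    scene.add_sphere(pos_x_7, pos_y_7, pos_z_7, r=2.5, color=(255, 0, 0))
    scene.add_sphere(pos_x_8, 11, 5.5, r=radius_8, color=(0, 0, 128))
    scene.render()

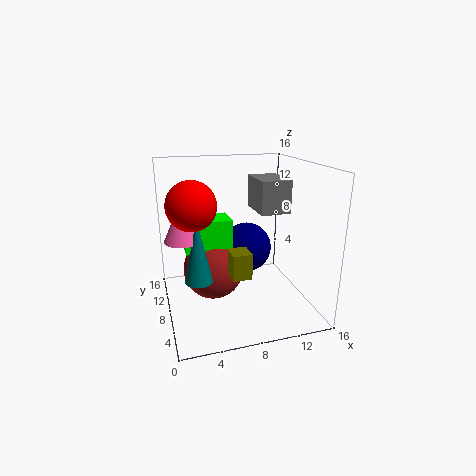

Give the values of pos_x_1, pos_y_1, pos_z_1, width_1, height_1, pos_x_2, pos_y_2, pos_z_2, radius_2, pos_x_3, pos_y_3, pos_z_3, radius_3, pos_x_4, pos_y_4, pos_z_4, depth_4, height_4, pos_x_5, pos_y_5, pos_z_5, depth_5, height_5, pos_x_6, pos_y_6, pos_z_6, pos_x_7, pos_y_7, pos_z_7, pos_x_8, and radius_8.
pos_x_1 = 2.25
pos_y_1 = 8.25
pos_z_1 = 6.5
width_1 = 5.25
height_1 = 3.5
pos_x_2 = 3.25
pos_y_2 = 6.75
pos_z_2 = 4
radius_2 = 1.5
pos_x_3 = 2
pos_y_3 = 8.25
pos_z_3 = 8.25
radius_3 = 2
pos_x_4 = 9
pos_y_4 = 3.5
pos_z_4 = 11.75
depth_4 = 4.25
height_4 = 3.25
pos_x_5 = 6.25
pos_y_5 = 3.75
pos_z_5 = 5
depth_5 = 2.25
height_5 = 2.75
pos_x_6 = 5.5
pos_y_6 = 9.75
pos_z_6 = 3.75
pos_x_7 = 2.75
pos_y_7 = 6.25
pos_z_7 = 12.5
pos_x_8 = 10
radius_8 = 3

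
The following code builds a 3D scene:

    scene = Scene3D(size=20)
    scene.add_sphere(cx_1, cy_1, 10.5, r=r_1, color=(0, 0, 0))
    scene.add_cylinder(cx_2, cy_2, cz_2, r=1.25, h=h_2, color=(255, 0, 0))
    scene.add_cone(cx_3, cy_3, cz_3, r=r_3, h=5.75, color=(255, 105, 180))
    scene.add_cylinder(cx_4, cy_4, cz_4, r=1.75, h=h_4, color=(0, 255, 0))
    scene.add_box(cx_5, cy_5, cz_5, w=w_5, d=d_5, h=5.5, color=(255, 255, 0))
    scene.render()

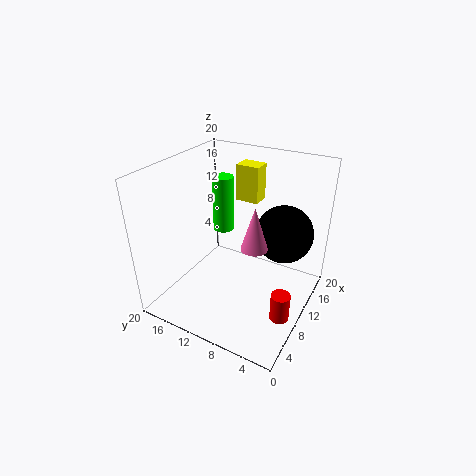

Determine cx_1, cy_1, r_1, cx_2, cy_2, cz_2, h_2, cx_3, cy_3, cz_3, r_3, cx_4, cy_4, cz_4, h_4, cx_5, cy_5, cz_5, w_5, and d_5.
cx_1 = 13.25; cy_1 = 4.5; r_1 = 4; cx_2 = 6.25; cy_2 = 1.75; cz_2 = 2.25; h_2 = 3.75; cx_3 = 8; cy_3 = 6.5; cz_3 = 10.5; r_3 = 1.75; cx_4 = 17.5; cy_4 = 17; cz_4 = 6; h_4 = 9.25; cx_5 = 15.75; cy_5 = 10; cz_5 = 12.75; w_5 = 2.75; d_5 = 3.5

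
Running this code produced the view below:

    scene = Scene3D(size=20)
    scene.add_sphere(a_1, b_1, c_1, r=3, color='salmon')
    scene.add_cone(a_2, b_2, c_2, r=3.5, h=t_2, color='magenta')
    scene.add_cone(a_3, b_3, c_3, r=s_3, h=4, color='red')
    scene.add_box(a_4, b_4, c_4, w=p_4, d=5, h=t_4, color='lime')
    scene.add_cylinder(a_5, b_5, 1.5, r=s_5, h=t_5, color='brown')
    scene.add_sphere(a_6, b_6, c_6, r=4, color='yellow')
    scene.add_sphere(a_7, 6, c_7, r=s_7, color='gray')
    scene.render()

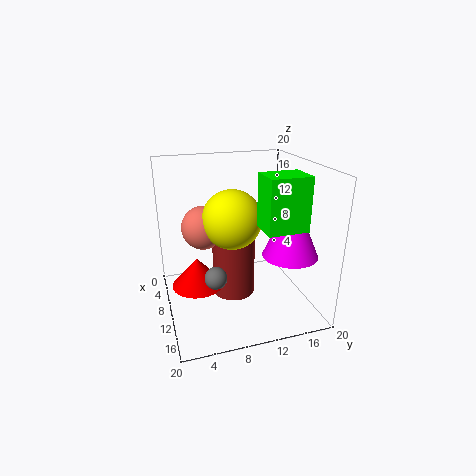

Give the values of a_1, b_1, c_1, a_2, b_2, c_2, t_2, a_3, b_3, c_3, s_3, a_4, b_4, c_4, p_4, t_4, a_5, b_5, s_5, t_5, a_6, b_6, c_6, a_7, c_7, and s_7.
a_1 = 8.5, b_1 = 5.5, c_1 = 11.5, a_2 = 16, b_2 = 15, c_2 = 9.5, t_2 = 8, a_3 = 10.5, b_3 = 4, c_3 = 4, s_3 = 3.5, a_4 = 14.5, b_4 = 11, c_4 = 13.5, p_4 = 4, t_4 = 6.5, a_5 = 9.5, b_5 = 9.5, s_5 = 3, t_5 = 8.5, a_6 = 10.5, b_6 = 9, c_6 = 13, a_7 = 13, c_7 = 6, s_7 = 1.5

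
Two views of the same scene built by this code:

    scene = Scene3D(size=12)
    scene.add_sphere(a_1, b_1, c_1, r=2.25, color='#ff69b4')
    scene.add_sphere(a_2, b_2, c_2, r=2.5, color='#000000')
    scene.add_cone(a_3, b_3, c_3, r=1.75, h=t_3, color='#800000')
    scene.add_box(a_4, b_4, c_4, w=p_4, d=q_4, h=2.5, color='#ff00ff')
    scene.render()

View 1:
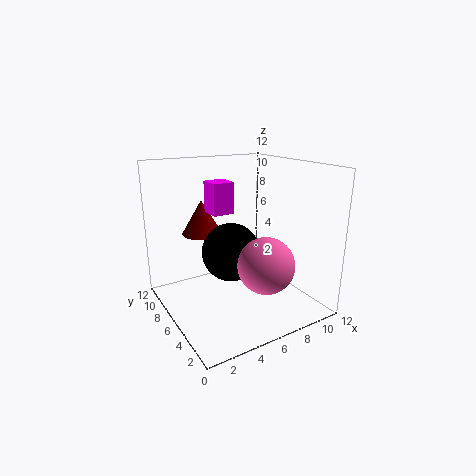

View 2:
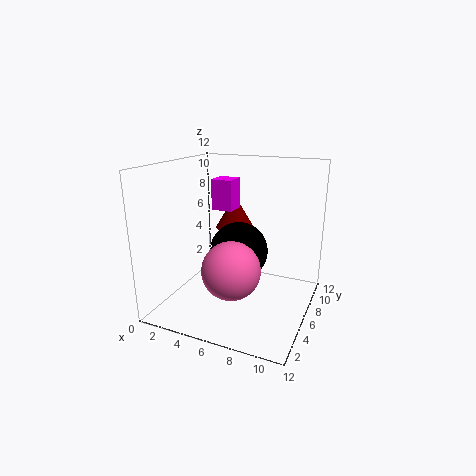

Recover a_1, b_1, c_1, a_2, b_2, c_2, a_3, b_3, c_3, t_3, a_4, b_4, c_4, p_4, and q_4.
a_1 = 6.75, b_1 = 3, c_1 = 4.5, a_2 = 5.75, b_2 = 6.75, c_2 = 4.5, a_3 = 4.25, b_3 = 9.25, c_3 = 5.75, t_3 = 3, a_4 = 3.75, b_4 = 5.75, c_4 = 8.25, p_4 = 1.75, q_4 = 1.75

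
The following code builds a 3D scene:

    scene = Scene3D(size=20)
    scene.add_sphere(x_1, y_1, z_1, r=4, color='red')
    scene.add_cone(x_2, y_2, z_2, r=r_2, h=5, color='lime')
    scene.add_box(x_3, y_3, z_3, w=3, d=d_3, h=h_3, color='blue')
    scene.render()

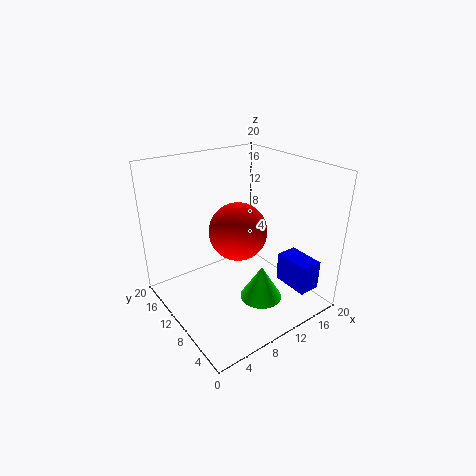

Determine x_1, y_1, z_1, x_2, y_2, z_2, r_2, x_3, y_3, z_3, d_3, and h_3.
x_1 = 10; y_1 = 10; z_1 = 11; x_2 = 12; y_2 = 7; z_2 = 1; r_2 = 3; x_3 = 14; y_3 = 1; z_3 = 4; d_3 = 5; h_3 = 4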